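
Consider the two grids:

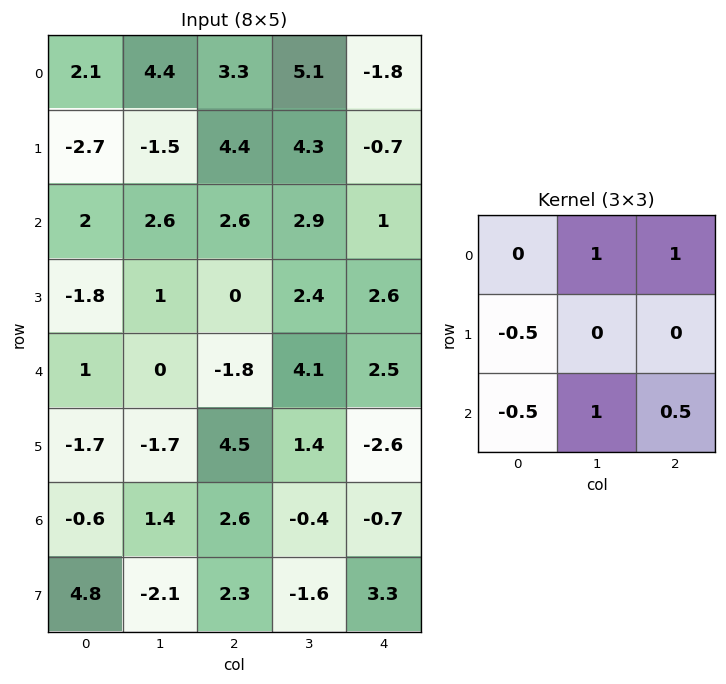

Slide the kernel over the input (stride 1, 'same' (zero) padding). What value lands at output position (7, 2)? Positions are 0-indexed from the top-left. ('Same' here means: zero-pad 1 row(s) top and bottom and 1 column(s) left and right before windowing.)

3.25

The receptive field on the zero-padded input at this output position is [1.4 2.6 -0.4 / -2.1 2.3 -1.6 / 0 0 0]. Elementwise product with the kernel and sum: 2.6·1 + -0.4·1 + -2.1·-0.5 + 0·-0.5 + 0·1 + 0·0.5.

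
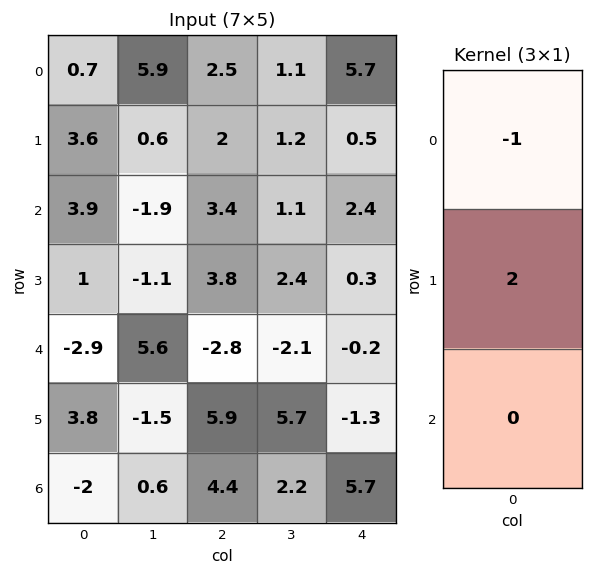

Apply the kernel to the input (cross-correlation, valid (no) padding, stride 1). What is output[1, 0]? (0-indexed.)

4.2

The receptive field on the input at this output position is [3.6 / 3.9 / 1]. Elementwise product with the kernel and sum: 3.6·-1 + 3.9·2.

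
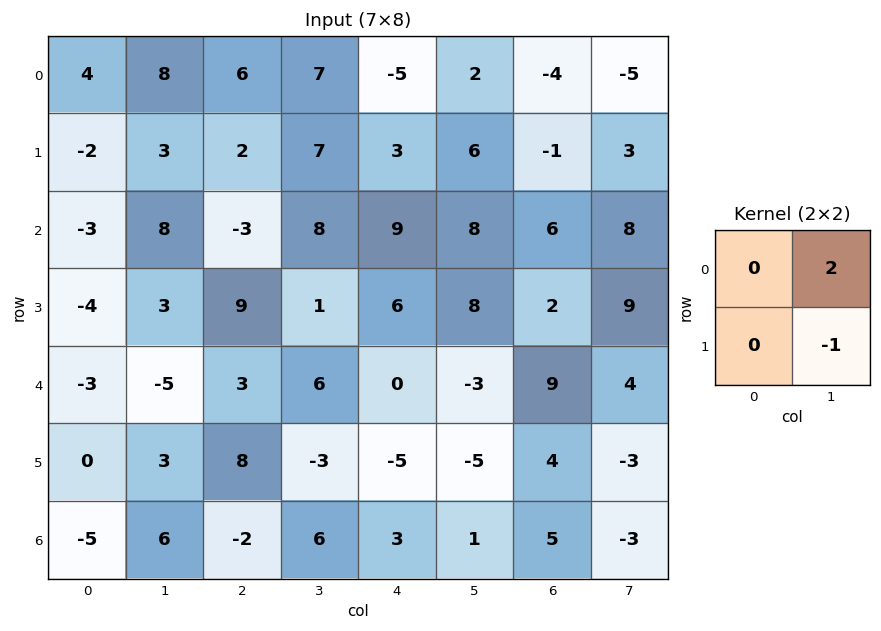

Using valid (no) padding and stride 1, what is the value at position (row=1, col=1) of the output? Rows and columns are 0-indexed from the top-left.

The receptive field on the input at this output position is [3 2 / 8 -3]. Elementwise product with the kernel and sum: 2·2 + -3·-1.

7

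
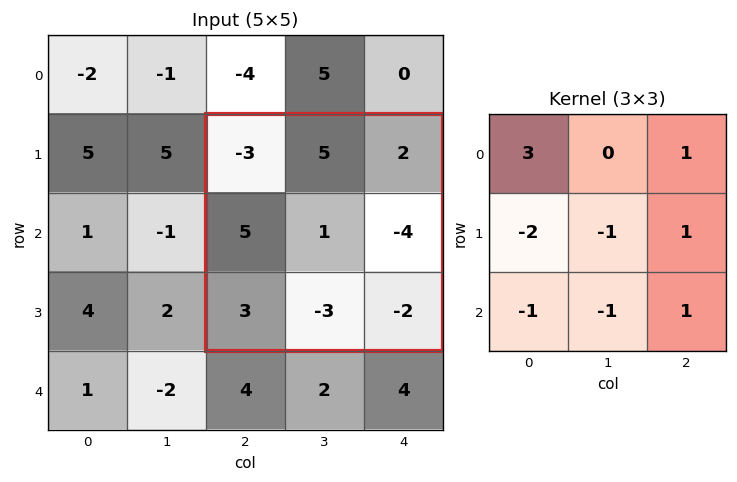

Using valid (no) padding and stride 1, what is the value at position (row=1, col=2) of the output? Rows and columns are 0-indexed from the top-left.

-24

The receptive field on the input at this output position is [-3 5 2 / 5 1 -4 / 3 -3 -2]. Elementwise product with the kernel and sum: -3·3 + 2·1 + 5·-2 + 1·-1 + -4·1 + 3·-1 + -3·-1 + -2·1.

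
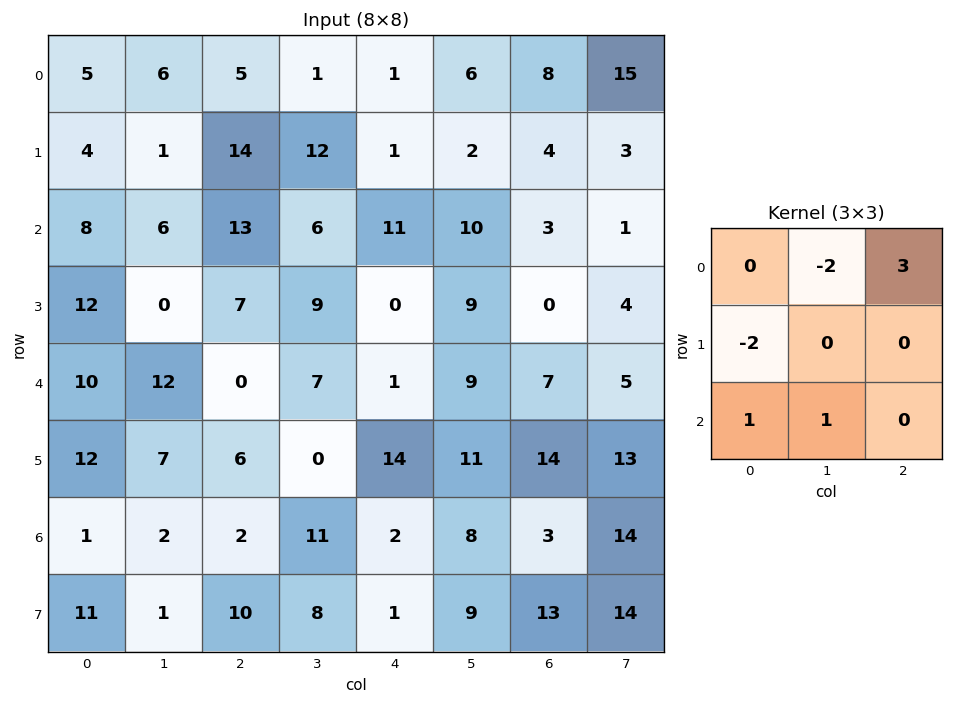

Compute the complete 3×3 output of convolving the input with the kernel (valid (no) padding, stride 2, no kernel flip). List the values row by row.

9 -8 31
25 14 -1
-45 -10 -15

Output[0,0]: The receptive field on the input at this output position is [5 6 5 / 4 1 14 / 8 6 13]. Elementwise product with the kernel and sum: 6·-2 + 5·3 + 4·-2 + 8·1 + 6·1.
Output[0,1]: The receptive field on the input at this output position is [5 1 1 / 14 12 1 / 13 6 11]. Elementwise product with the kernel and sum: 1·-2 + 1·3 + 14·-2 + 13·1 + 6·1.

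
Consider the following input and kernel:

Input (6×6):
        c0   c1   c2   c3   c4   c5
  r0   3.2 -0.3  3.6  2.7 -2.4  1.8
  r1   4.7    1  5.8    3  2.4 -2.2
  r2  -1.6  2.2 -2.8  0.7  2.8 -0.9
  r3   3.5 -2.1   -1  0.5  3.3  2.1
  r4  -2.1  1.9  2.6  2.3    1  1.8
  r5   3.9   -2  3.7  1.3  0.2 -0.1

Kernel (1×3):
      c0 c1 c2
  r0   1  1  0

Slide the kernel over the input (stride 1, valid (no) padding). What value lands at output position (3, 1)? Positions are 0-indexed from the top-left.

The receptive field on the input at this output position is [-2.1 -1 0.5]. Elementwise product with the kernel and sum: -2.1·1 + -1·1.

-3.1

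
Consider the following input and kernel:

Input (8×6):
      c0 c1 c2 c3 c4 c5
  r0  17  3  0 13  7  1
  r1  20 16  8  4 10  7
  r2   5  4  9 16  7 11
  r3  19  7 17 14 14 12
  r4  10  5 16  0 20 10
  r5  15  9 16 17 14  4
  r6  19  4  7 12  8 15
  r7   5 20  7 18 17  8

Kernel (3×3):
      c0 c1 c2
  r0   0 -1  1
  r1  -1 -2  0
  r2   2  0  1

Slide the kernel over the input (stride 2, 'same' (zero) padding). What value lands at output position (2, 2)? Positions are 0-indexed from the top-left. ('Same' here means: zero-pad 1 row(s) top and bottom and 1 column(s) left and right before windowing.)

-4

The receptive field on the zero-padded input at this output position is [14 14 12 / 0 20 10 / 17 14 4]. Elementwise product with the kernel and sum: 14·-1 + 12·1 + 0·-1 + 20·-2 + 17·2 + 4·1.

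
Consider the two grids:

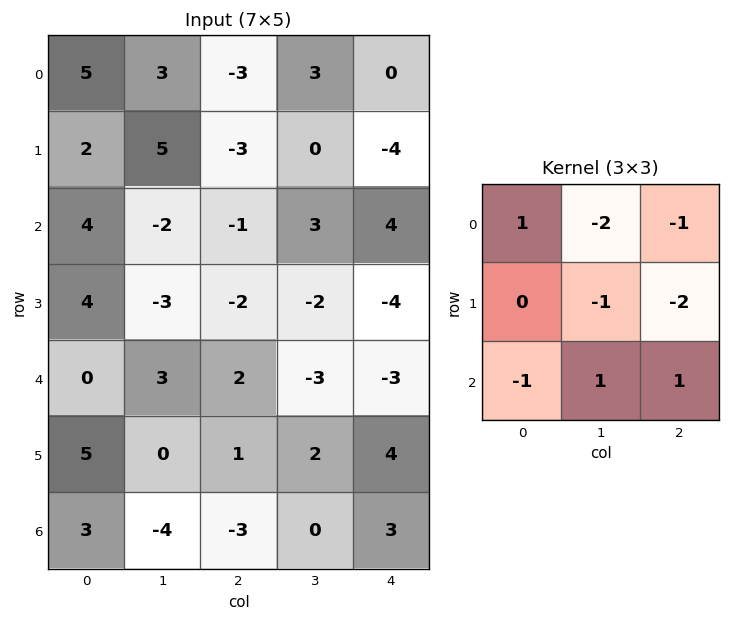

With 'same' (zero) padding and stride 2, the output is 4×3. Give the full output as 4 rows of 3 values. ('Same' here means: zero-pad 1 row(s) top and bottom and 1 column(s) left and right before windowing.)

-4 -11 -4
-8 5 2
-6 10 11
-5 -1 -9

Output[0,0]: The receptive field on the zero-padded input at this output position is [0 0 0 / 0 5 3 / 0 2 5]. Elementwise product with the kernel and sum: 0·1 + 0·-2 + 0·-1 + 5·-1 + 3·-2 + 0·-1 + 2·1 + 5·1.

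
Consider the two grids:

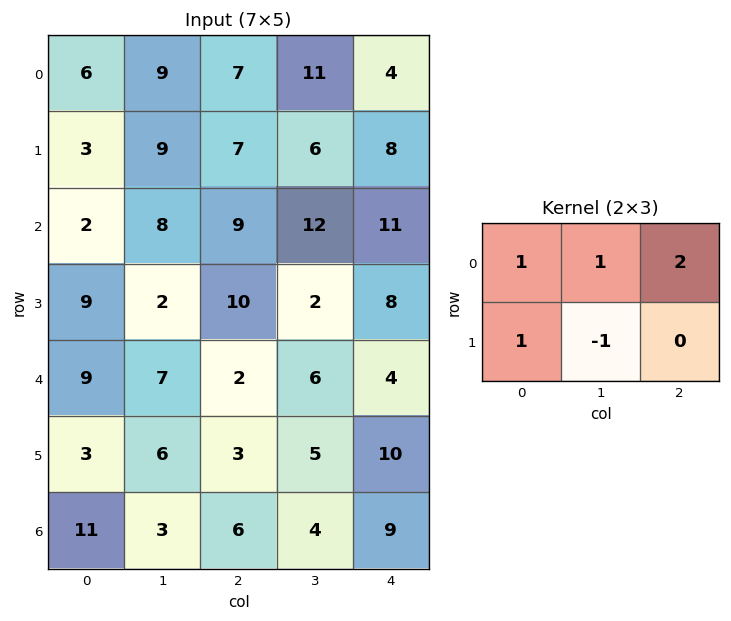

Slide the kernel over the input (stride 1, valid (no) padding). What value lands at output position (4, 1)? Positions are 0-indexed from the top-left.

24

The receptive field on the input at this output position is [7 2 6 / 6 3 5]. Elementwise product with the kernel and sum: 7·1 + 2·1 + 6·2 + 6·1 + 3·-1.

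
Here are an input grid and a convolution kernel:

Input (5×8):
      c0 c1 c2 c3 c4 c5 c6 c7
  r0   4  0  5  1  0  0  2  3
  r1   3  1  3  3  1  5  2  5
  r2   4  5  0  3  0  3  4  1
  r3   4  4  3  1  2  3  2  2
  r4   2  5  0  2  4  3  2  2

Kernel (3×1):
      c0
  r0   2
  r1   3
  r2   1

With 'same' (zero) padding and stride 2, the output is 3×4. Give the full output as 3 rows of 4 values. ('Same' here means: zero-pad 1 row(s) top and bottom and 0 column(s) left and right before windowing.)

15 18 1 8
22 9 4 18
14 6 16 10

Output[0,0]: The receptive field on the zero-padded input at this output position is [0 / 4 / 3]. Elementwise product with the kernel and sum: 0·2 + 4·3 + 3·1.
Output[0,1]: The receptive field on the zero-padded input at this output position is [0 / 5 / 3]. Elementwise product with the kernel and sum: 0·2 + 5·3 + 3·1.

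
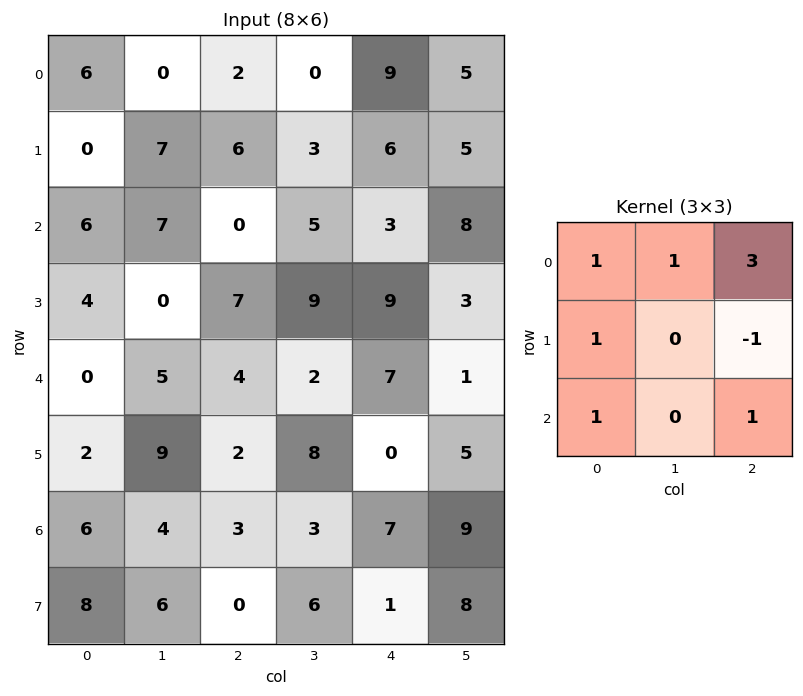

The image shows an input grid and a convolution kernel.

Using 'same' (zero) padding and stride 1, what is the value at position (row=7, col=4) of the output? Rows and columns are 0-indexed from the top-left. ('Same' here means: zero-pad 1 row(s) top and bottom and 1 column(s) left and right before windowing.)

35

The receptive field on the zero-padded input at this output position is [3 7 9 / 6 1 8 / 0 0 0]. Elementwise product with the kernel and sum: 3·1 + 7·1 + 9·3 + 6·1 + 8·-1 + 0·1 + 0·1.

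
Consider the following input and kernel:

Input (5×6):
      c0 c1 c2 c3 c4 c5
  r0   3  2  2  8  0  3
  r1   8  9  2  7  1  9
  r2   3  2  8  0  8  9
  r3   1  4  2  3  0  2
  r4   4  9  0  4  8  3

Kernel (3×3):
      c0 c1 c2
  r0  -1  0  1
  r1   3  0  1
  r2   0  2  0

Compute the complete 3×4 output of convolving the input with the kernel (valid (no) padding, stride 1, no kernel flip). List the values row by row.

Output[0,0]: The receptive field on the input at this output position is [3 2 2 / 8 9 2 / 3 2 8]. Elementwise product with the kernel and sum: 3·-1 + 2·1 + 8·3 + 2·1 + 2·2.

29 56 5 41
19 8 37 11
28 13 14 36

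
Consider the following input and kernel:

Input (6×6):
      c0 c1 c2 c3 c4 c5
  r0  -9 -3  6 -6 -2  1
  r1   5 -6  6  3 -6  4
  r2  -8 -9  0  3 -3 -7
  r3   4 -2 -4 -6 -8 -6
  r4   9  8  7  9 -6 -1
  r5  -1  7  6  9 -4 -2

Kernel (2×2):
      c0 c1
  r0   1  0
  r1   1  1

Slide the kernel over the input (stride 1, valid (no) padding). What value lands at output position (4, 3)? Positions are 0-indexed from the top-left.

14

The receptive field on the input at this output position is [9 -6 / 9 -4]. Elementwise product with the kernel and sum: 9·1 + 9·1 + -4·1.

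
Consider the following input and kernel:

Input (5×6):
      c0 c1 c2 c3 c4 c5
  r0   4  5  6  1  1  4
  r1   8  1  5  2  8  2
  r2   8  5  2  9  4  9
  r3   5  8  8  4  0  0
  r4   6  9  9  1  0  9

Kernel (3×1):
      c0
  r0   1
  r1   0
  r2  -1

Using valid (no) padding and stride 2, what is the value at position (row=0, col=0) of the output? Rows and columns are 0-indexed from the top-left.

-4

The receptive field on the input at this output position is [4 / 8 / 8]. Elementwise product with the kernel and sum: 4·1 + 8·-1.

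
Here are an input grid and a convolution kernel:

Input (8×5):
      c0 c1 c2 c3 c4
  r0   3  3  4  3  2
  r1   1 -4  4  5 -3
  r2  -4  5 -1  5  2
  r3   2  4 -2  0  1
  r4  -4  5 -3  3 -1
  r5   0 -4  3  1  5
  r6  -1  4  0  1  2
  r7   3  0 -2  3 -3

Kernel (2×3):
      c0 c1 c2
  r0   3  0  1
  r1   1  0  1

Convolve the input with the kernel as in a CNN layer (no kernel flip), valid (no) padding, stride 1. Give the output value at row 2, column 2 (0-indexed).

The receptive field on the input at this output position is [-1 5 2 / -2 0 1]. Elementwise product with the kernel and sum: -1·3 + 2·1 + -2·1 + 1·1.

-2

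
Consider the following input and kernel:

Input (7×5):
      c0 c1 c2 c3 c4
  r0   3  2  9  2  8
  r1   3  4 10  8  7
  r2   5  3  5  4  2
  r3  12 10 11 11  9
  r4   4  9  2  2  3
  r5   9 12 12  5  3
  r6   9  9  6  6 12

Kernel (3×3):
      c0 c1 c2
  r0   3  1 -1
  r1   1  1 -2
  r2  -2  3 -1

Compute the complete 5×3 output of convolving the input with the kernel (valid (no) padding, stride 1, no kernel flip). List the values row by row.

Output[0,0]: The receptive field on the input at this output position is [3 2 9 / 3 4 10 / 5 3 5]. Elementwise product with the kernel and sum: 3·3 + 2·1 + 9·-1 + 3·1 + 4·1 + 10·-2 + 5·-2 + 3·3 + 5·-1.

-17 16 25
-4 16 38
30 -5 20
50 44 21
19 35 10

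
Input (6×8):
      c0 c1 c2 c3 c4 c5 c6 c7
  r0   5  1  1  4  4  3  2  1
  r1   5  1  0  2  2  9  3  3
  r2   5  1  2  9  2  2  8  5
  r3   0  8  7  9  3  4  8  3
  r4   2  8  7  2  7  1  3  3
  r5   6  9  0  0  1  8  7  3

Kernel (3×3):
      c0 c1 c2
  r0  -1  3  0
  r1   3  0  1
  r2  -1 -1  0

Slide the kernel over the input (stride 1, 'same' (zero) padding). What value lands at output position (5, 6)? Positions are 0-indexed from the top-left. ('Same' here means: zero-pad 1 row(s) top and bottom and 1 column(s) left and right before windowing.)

The receptive field on the zero-padded input at this output position is [1 3 3 / 8 7 3 / 0 0 0]. Elementwise product with the kernel and sum: 1·-1 + 3·3 + 8·3 + 3·1 + 0·-1 + 0·-1.

35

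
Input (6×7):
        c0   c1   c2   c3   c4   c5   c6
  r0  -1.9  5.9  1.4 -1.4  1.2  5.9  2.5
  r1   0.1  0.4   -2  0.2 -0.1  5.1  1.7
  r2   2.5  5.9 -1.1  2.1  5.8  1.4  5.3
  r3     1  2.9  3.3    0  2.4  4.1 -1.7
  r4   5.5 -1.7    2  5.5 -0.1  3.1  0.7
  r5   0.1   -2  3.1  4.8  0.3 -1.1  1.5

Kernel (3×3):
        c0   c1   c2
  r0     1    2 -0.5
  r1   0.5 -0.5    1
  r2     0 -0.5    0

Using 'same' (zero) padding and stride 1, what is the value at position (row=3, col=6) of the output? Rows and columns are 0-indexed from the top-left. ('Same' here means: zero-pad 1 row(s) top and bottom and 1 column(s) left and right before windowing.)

14.55

The receptive field on the zero-padded input at this output position is [1.4 5.3 0 / 4.1 -1.7 0 / 3.1 0.7 0]. Elementwise product with the kernel and sum: 1.4·1 + 5.3·2 + 0·-0.5 + 4.1·0.5 + -1.7·-0.5 + 0·1 + 0.7·-0.5.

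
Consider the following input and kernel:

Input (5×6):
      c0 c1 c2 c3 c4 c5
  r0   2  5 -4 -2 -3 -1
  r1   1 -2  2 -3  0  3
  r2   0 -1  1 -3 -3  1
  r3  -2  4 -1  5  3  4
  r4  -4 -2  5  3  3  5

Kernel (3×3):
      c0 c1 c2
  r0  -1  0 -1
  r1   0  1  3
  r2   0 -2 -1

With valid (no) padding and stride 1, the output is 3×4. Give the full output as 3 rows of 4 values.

7 -9 13 17
-8 -6 -27 -10
-1 5 7 6

Output[0,0]: The receptive field on the input at this output position is [2 5 -4 / 1 -2 2 / 0 -1 1]. Elementwise product with the kernel and sum: 2·-1 + -4·-1 + -2·1 + 2·3 + -1·-2 + 1·-1.
Output[0,1]: The receptive field on the input at this output position is [5 -4 -2 / -2 2 -3 / -1 1 -3]. Elementwise product with the kernel and sum: 5·-1 + -2·-1 + 2·1 + -3·3 + 1·-2 + -3·-1.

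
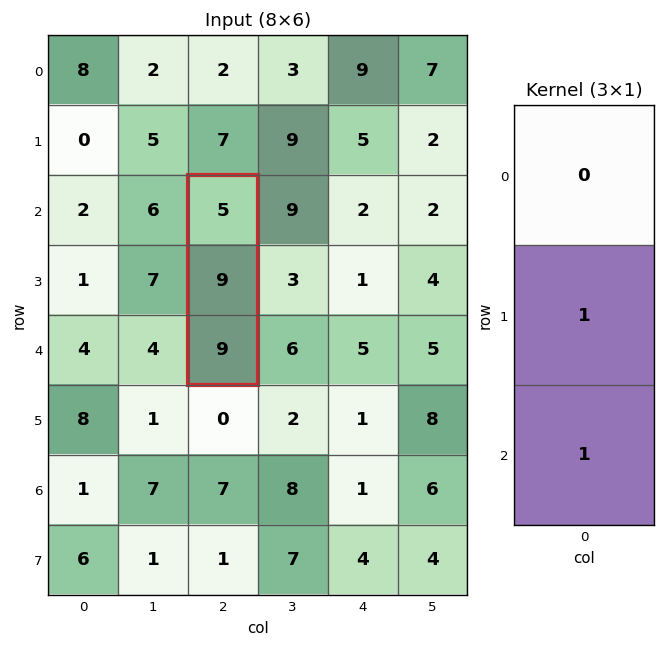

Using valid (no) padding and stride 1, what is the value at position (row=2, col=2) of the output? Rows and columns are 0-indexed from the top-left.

The receptive field on the input at this output position is [5 / 9 / 9]. Elementwise product with the kernel and sum: 9·1 + 9·1.

18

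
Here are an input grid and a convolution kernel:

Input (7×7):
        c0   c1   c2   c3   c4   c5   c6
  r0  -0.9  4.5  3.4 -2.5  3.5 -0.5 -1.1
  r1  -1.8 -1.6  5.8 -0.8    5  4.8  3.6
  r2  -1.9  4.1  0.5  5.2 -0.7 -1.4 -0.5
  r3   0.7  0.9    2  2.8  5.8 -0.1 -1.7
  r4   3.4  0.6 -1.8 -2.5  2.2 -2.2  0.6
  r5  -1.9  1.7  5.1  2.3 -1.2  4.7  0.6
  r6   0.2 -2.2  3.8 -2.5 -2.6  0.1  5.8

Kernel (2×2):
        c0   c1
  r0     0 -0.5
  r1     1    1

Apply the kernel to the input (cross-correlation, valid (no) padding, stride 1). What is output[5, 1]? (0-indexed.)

-0.95

The receptive field on the input at this output position is [1.7 5.1 / -2.2 3.8]. Elementwise product with the kernel and sum: 5.1·-0.5 + -2.2·1 + 3.8·1.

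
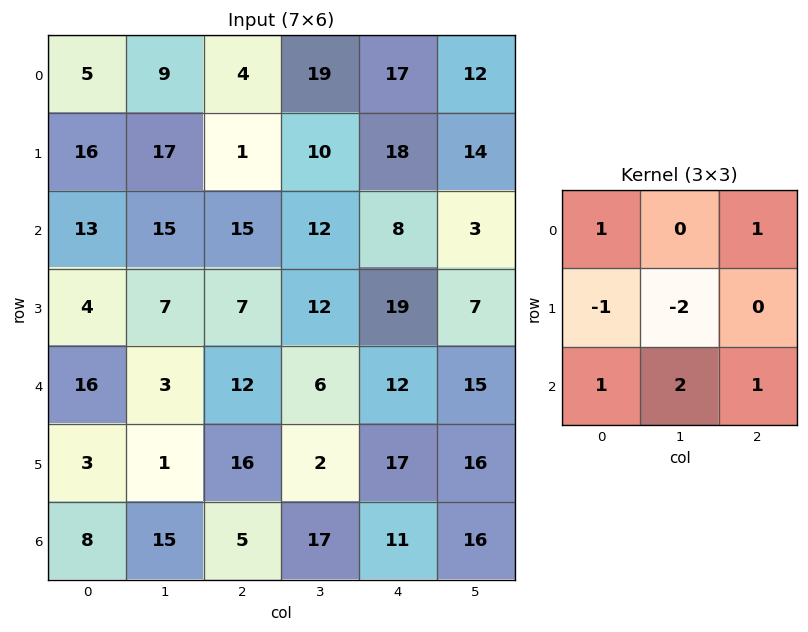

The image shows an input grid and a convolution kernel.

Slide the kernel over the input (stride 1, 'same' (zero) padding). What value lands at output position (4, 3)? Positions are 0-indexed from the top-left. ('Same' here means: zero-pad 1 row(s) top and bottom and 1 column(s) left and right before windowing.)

39

The receptive field on the zero-padded input at this output position is [7 12 19 / 12 6 12 / 16 2 17]. Elementwise product with the kernel and sum: 7·1 + 19·1 + 12·-1 + 6·-2 + 16·1 + 2·2 + 17·1.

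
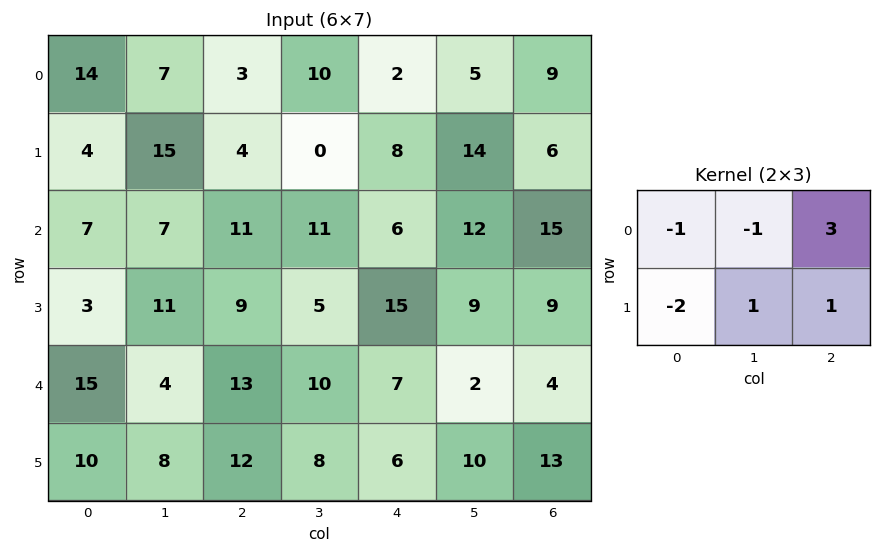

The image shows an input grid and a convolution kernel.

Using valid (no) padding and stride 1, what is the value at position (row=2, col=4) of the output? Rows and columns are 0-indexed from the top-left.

The receptive field on the input at this output position is [6 12 15 / 15 9 9]. Elementwise product with the kernel and sum: 6·-1 + 12·-1 + 15·3 + 15·-2 + 9·1 + 9·1.

15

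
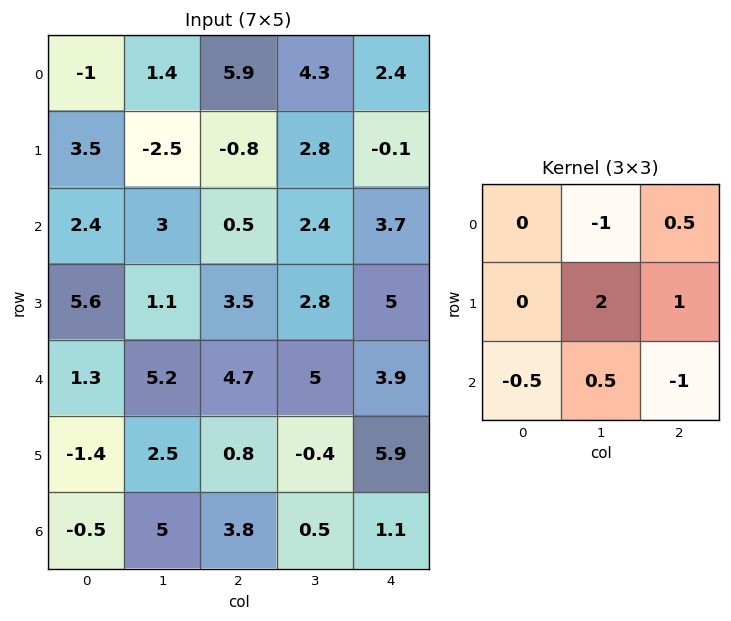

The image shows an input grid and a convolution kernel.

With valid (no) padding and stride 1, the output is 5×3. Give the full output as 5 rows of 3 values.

-4.45 -6.2 -0.35
2.85 4 0.3
0.2 5.25 6.3
16.9 11.85 7.1
1.9 -2.1 -0.7

Output[0,0]: The receptive field on the input at this output position is [-1 1.4 5.9 / 3.5 -2.5 -0.8 / 2.4 3 0.5]. Elementwise product with the kernel and sum: 1.4·-1 + 5.9·0.5 + -2.5·2 + -0.8·1 + 2.4·-0.5 + 3·0.5 + 0.5·-1.
Output[0,1]: The receptive field on the input at this output position is [1.4 5.9 4.3 / -2.5 -0.8 2.8 / 3 0.5 2.4]. Elementwise product with the kernel and sum: 5.9·-1 + 4.3·0.5 + -0.8·2 + 2.8·1 + 3·-0.5 + 0.5·0.5 + 2.4·-1.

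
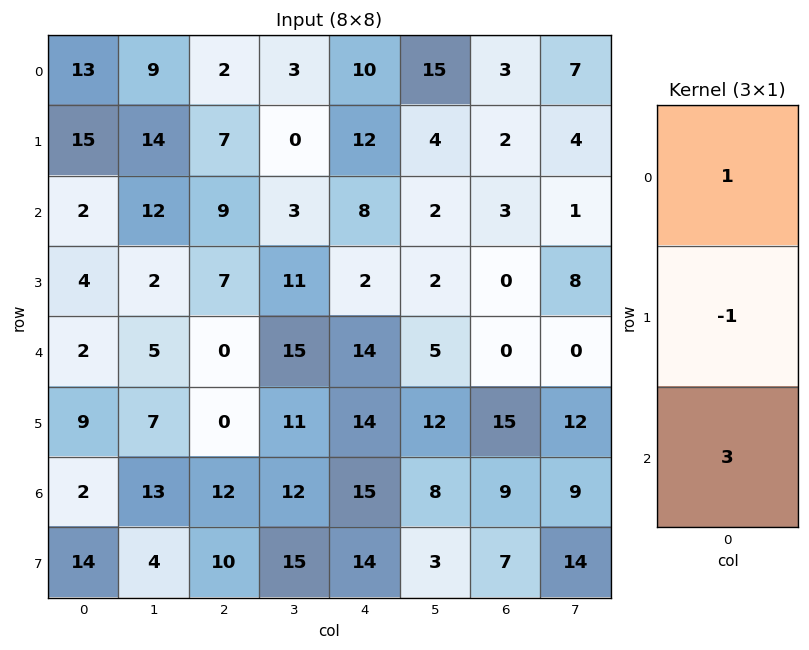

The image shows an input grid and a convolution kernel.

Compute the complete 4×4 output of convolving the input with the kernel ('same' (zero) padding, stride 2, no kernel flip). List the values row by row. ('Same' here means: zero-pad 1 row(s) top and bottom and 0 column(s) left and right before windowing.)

32 19 26 3
25 19 10 -1
29 7 30 45
49 18 41 27

Output[0,0]: The receptive field on the zero-padded input at this output position is [0 / 13 / 15]. Elementwise product with the kernel and sum: 0·1 + 13·-1 + 15·3.
Output[0,1]: The receptive field on the zero-padded input at this output position is [0 / 2 / 7]. Elementwise product with the kernel and sum: 0·1 + 2·-1 + 7·3.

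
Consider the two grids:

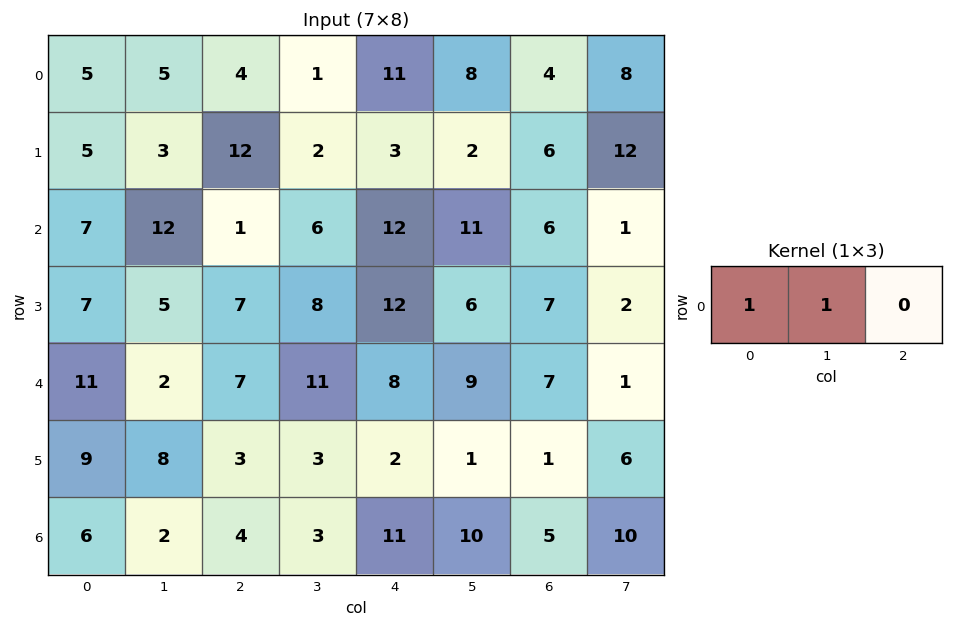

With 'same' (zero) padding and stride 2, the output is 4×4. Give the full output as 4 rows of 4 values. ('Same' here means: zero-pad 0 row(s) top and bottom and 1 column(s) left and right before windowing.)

5 9 12 12
7 13 18 17
11 9 19 16
6 6 14 15

Output[0,0]: The receptive field on the zero-padded input at this output position is [0 5 5]. Elementwise product with the kernel and sum: 0·1 + 5·1.
Output[0,1]: The receptive field on the zero-padded input at this output position is [5 4 1]. Elementwise product with the kernel and sum: 5·1 + 4·1.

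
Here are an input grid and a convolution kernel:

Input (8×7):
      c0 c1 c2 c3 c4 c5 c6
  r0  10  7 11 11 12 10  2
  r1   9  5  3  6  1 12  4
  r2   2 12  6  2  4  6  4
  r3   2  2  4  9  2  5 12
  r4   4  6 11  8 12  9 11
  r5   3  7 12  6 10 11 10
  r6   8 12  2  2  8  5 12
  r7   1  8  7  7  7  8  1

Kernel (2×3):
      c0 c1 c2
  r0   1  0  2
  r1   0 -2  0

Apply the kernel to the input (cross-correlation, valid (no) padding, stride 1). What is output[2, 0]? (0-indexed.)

The receptive field on the input at this output position is [2 12 6 / 2 2 4]. Elementwise product with the kernel and sum: 2·1 + 6·2 + 2·-2.

10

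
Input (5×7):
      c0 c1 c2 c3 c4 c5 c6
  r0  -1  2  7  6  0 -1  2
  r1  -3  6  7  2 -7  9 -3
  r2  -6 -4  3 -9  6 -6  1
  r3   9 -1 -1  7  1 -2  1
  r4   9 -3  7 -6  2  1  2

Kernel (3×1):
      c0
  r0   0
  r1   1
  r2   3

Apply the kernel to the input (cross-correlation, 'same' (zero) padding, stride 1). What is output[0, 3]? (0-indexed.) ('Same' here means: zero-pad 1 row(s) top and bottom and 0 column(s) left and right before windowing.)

The receptive field on the zero-padded input at this output position is [0 / 6 / 2]. Elementwise product with the kernel and sum: 6·1 + 2·3.

12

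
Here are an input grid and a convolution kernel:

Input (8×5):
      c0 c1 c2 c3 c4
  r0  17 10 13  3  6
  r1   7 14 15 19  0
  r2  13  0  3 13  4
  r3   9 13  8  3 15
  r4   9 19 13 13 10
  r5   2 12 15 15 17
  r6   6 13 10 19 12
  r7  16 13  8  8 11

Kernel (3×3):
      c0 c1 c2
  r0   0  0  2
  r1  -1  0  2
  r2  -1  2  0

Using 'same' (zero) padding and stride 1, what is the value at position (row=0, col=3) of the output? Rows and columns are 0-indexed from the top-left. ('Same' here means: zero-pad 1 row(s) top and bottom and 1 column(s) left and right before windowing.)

22

The receptive field on the zero-padded input at this output position is [0 0 0 / 13 3 6 / 15 19 0]. Elementwise product with the kernel and sum: 0·2 + 13·-1 + 6·2 + 15·-1 + 19·2.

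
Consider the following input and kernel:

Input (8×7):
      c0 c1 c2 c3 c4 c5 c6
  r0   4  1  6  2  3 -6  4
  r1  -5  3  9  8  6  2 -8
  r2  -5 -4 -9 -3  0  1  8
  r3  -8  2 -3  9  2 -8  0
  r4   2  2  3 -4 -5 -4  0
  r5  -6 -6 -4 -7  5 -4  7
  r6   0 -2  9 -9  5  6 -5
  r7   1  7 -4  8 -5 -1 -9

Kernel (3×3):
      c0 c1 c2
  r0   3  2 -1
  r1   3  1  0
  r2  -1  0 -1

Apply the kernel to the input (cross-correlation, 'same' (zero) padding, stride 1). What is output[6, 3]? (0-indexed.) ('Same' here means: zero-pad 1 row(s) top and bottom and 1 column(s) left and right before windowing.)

-4

The receptive field on the zero-padded input at this output position is [-4 -7 5 / 9 -9 5 / -4 8 -5]. Elementwise product with the kernel and sum: -4·3 + -7·2 + 5·-1 + 9·3 + -9·1 + -4·-1 + -5·-1.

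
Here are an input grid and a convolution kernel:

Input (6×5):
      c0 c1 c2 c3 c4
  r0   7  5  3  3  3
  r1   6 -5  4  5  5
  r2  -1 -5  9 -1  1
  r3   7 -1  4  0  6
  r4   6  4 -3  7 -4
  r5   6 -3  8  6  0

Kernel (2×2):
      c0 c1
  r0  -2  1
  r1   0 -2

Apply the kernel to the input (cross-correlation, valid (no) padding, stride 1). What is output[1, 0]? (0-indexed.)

-7

The receptive field on the input at this output position is [6 -5 / -1 -5]. Elementwise product with the kernel and sum: 6·-2 + -5·1 + -5·-2.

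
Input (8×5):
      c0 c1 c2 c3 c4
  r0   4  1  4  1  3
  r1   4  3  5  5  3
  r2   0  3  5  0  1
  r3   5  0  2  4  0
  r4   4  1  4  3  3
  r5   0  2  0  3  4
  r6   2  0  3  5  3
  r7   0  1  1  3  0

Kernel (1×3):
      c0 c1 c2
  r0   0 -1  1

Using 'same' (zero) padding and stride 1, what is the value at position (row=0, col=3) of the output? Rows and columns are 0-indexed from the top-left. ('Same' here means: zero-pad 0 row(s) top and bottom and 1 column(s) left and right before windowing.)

The receptive field on the zero-padded input at this output position is [4 1 3]. Elementwise product with the kernel and sum: 1·-1 + 3·1.

2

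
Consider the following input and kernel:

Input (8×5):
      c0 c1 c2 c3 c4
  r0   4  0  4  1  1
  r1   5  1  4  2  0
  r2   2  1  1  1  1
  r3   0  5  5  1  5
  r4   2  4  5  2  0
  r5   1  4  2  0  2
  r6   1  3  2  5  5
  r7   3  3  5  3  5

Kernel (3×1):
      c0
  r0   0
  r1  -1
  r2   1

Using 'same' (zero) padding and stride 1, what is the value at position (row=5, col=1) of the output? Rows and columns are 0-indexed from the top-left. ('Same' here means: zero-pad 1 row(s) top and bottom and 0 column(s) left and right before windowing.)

The receptive field on the zero-padded input at this output position is [4 / 4 / 3]. Elementwise product with the kernel and sum: 4·-1 + 3·1.

-1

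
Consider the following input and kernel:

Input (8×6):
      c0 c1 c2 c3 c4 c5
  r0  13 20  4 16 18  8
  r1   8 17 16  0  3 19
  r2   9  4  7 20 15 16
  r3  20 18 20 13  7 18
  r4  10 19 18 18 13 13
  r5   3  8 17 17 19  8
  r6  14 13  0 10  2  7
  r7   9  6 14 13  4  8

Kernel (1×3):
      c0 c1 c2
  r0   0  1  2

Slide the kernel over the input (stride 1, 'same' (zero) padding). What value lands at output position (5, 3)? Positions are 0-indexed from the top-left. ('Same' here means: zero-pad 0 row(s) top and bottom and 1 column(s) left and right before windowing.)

55

The receptive field on the zero-padded input at this output position is [17 17 19]. Elementwise product with the kernel and sum: 17·1 + 19·2.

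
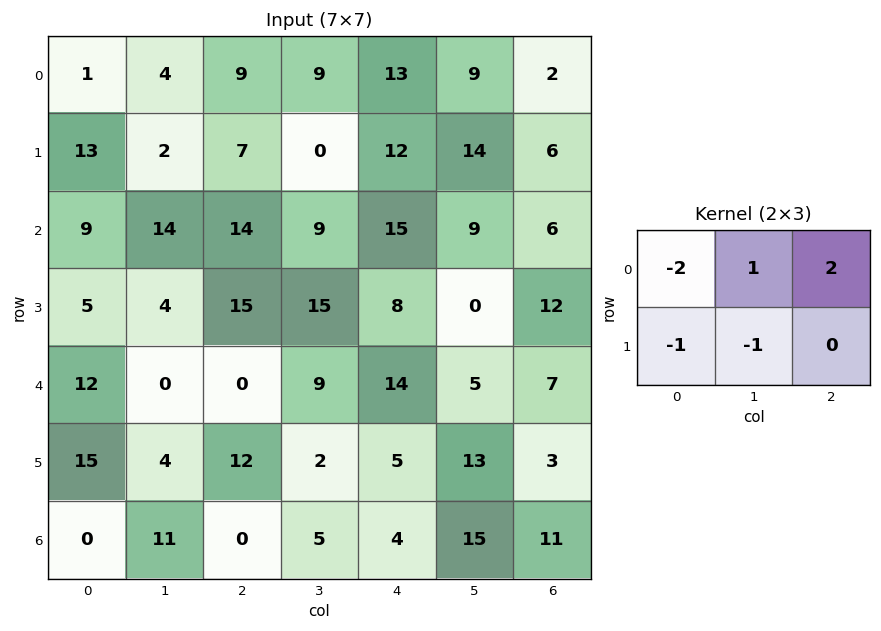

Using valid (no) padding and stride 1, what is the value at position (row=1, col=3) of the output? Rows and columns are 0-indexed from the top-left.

16

The receptive field on the input at this output position is [0 12 14 / 9 15 9]. Elementwise product with the kernel and sum: 0·-2 + 12·1 + 14·2 + 9·-1 + 15·-1.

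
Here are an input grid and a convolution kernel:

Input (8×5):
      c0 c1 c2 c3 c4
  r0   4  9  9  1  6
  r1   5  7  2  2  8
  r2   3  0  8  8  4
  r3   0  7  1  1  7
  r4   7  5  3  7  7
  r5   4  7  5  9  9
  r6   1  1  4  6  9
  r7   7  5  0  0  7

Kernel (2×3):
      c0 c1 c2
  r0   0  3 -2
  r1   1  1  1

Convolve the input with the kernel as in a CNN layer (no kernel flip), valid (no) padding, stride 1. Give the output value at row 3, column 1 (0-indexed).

The receptive field on the input at this output position is [7 1 1 / 5 3 7]. Elementwise product with the kernel and sum: 1·3 + 1·-2 + 5·1 + 3·1 + 7·1.

16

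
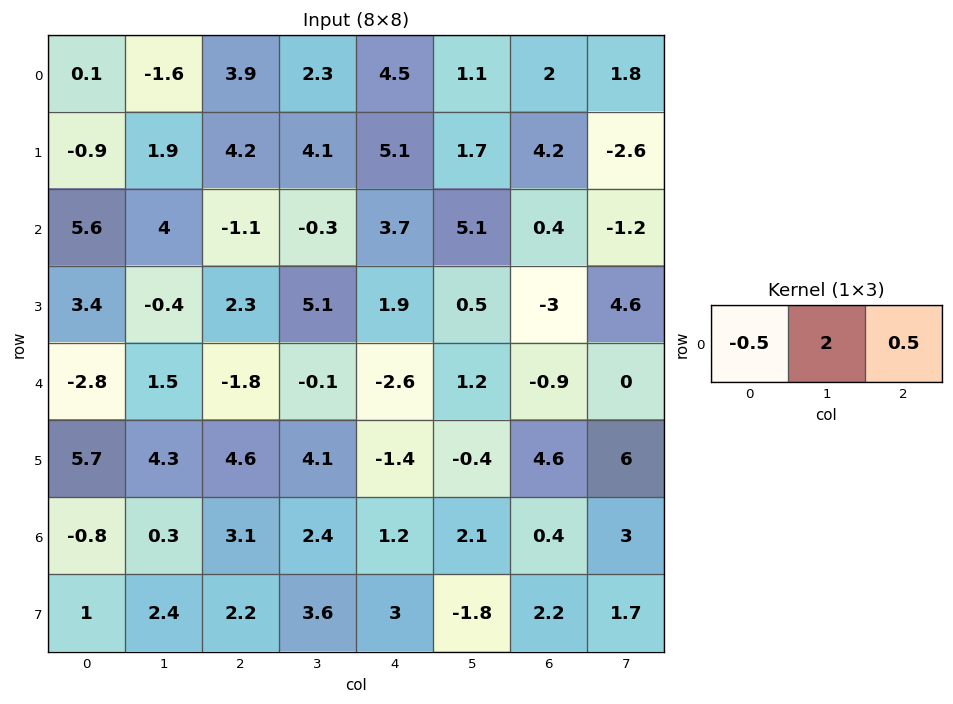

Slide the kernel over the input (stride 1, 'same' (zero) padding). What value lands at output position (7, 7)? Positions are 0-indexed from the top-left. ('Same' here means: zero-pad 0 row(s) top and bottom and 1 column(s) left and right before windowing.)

2.3

The receptive field on the zero-padded input at this output position is [2.2 1.7 0]. Elementwise product with the kernel and sum: 2.2·-0.5 + 1.7·2 + 0·0.5.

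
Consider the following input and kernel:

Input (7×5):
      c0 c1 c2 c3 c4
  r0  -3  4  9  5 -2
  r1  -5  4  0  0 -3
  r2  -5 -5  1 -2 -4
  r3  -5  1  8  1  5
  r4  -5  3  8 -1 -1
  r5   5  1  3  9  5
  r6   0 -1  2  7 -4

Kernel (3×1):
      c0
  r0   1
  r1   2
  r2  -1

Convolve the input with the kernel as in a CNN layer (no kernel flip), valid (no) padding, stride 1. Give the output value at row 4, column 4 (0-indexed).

The receptive field on the input at this output position is [-1 / 5 / -4]. Elementwise product with the kernel and sum: -1·1 + 5·2 + -4·-1.

13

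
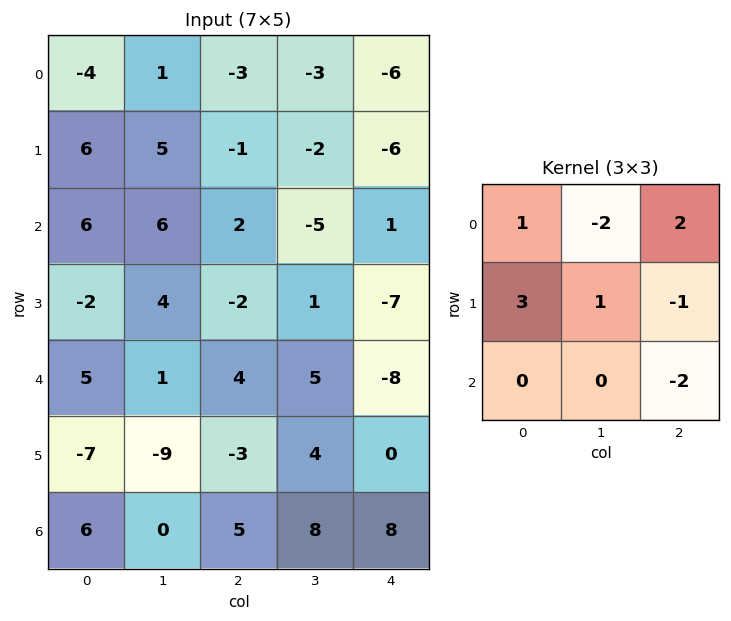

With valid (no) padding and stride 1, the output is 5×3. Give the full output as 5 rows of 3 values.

8 27 -10
20 26 5
-10 -9 32
4 4 7
-26 -47 -43

Output[0,0]: The receptive field on the input at this output position is [-4 1 -3 / 6 5 -1 / 6 6 2]. Elementwise product with the kernel and sum: -4·1 + 1·-2 + -3·2 + 6·3 + 5·1 + -1·-1 + 2·-2.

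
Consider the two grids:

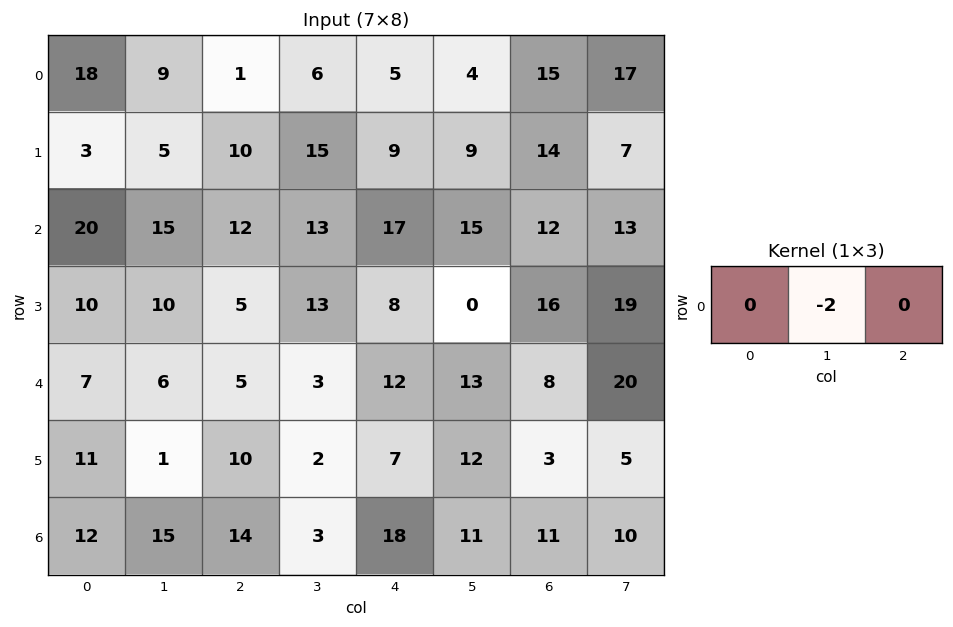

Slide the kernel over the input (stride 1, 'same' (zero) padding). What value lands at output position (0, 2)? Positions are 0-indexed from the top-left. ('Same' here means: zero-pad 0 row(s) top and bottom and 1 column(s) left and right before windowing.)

-2

The receptive field on the zero-padded input at this output position is [9 1 6]. Elementwise product with the kernel and sum: 1·-2.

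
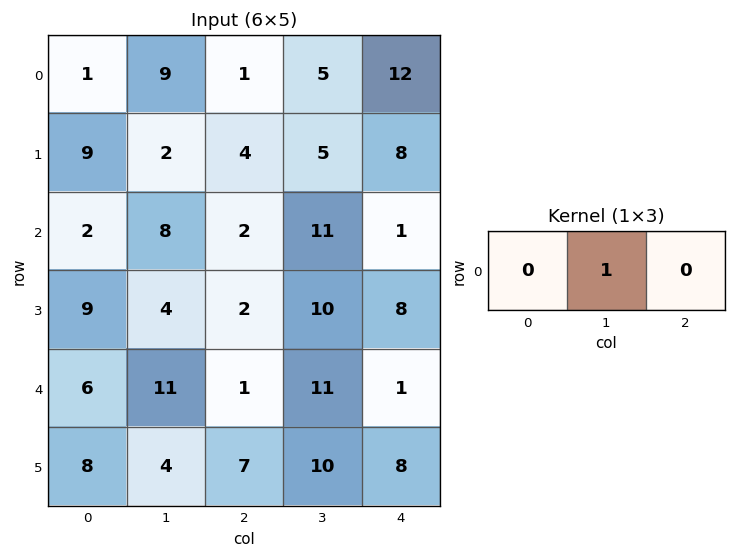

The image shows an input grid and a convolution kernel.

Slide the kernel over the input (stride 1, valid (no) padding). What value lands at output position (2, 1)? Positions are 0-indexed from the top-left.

The receptive field on the input at this output position is [8 2 11]. Elementwise product with the kernel and sum: 2·1.

2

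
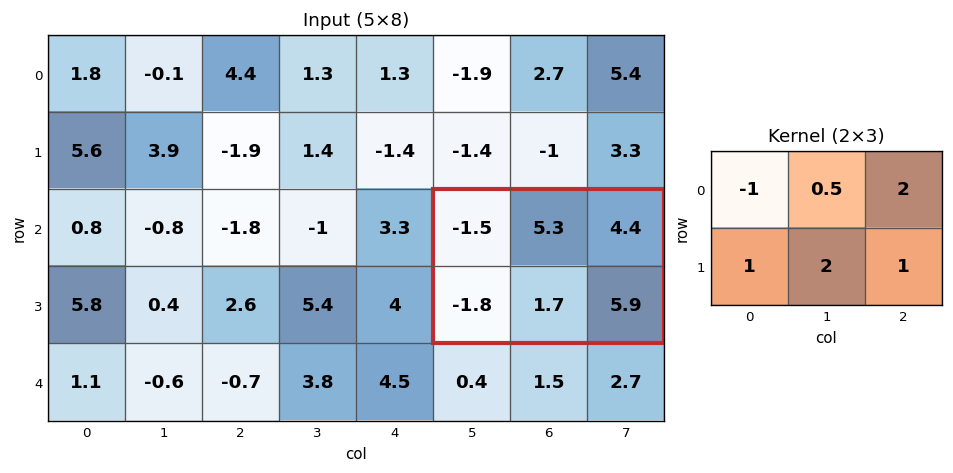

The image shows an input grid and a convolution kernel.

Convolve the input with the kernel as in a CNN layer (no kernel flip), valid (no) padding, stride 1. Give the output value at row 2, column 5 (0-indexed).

The receptive field on the input at this output position is [-1.5 5.3 4.4 / -1.8 1.7 5.9]. Elementwise product with the kernel and sum: -1.5·-1 + 5.3·0.5 + 4.4·2 + -1.8·1 + 1.7·2 + 5.9·1.

20.45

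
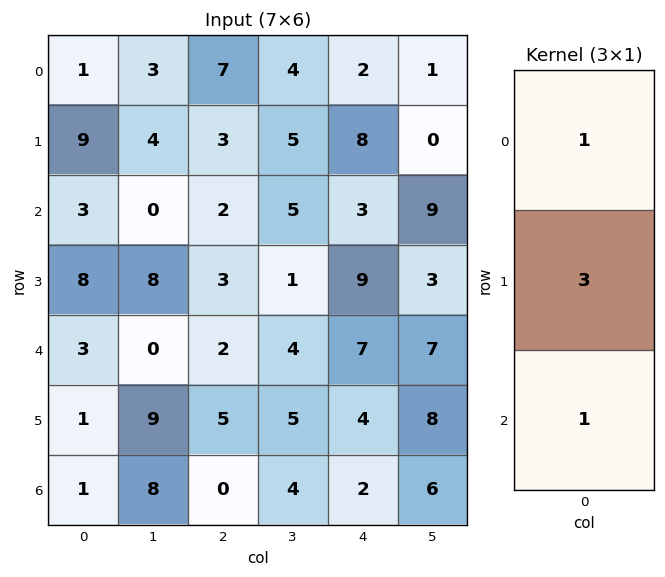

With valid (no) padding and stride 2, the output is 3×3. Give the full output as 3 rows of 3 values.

Output[0,0]: The receptive field on the input at this output position is [1 / 9 / 3]. Elementwise product with the kernel and sum: 1·1 + 9·3 + 3·1.
Output[0,1]: The receptive field on the input at this output position is [7 / 3 / 2]. Elementwise product with the kernel and sum: 7·1 + 3·3 + 2·1.

31 18 29
30 13 37
7 17 21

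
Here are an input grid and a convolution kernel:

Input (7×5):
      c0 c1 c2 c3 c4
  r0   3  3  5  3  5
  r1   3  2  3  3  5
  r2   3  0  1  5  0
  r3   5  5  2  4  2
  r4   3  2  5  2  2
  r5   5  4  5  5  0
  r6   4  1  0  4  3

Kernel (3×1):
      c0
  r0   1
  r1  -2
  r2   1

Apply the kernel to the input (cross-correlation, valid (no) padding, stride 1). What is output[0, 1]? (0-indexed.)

The receptive field on the input at this output position is [3 / 2 / 0]. Elementwise product with the kernel and sum: 3·1 + 2·-2 + 0·1.

-1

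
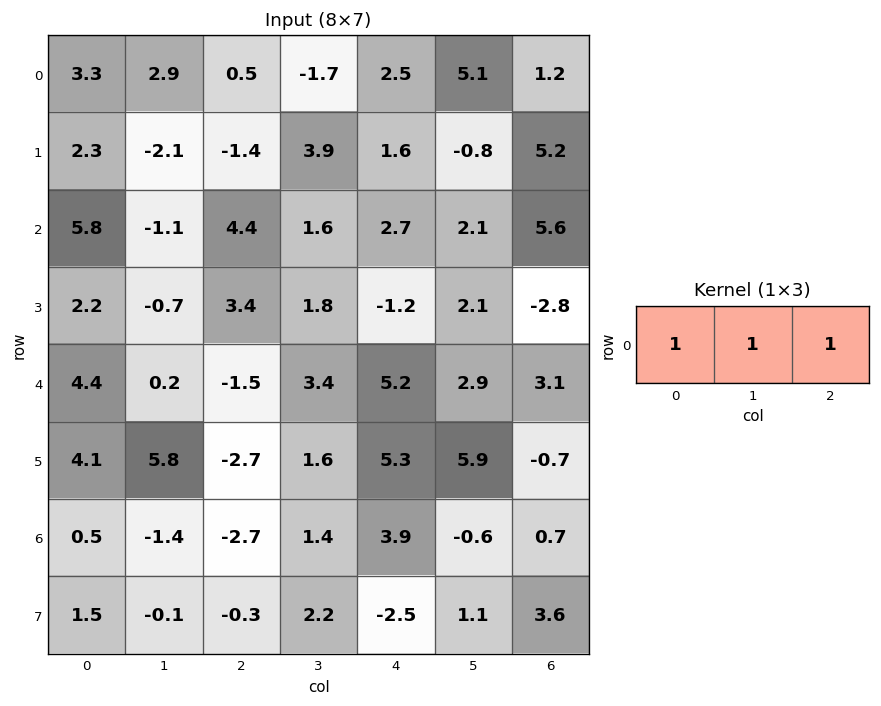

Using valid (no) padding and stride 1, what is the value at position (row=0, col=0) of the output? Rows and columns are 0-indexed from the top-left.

6.7

The receptive field on the input at this output position is [3.3 2.9 0.5]. Elementwise product with the kernel and sum: 3.3·1 + 2.9·1 + 0.5·1.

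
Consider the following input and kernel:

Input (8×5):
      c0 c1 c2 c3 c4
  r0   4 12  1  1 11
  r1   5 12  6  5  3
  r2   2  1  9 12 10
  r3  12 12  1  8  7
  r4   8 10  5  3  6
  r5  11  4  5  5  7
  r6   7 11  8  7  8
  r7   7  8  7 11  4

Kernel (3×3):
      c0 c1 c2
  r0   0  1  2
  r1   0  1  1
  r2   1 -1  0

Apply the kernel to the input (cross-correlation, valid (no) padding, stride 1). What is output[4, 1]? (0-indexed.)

24

The receptive field on the input at this output position is [10 5 3 / 4 5 5 / 11 8 7]. Elementwise product with the kernel and sum: 5·1 + 3·2 + 5·1 + 5·1 + 11·1 + 8·-1.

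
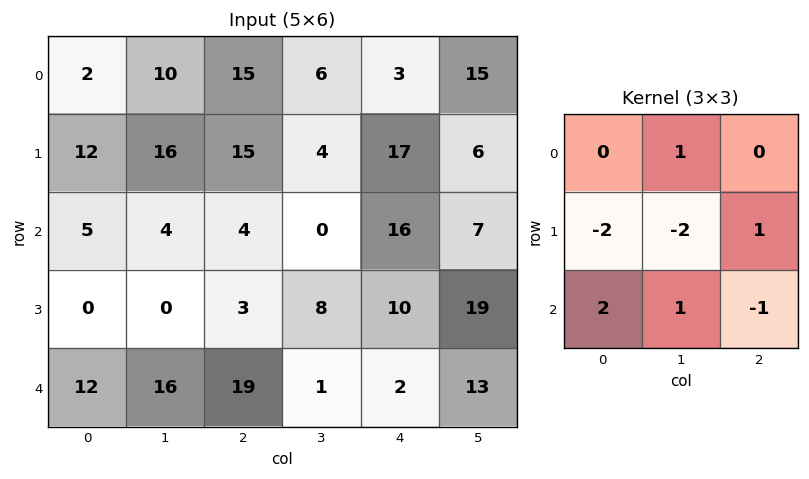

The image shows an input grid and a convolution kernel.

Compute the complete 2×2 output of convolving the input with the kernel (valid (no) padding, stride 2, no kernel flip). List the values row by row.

-21 -23
28 25

Output[0,0]: The receptive field on the input at this output position is [2 10 15 / 12 16 15 / 5 4 4]. Elementwise product with the kernel and sum: 10·1 + 12·-2 + 16·-2 + 15·1 + 5·2 + 4·1 + 4·-1.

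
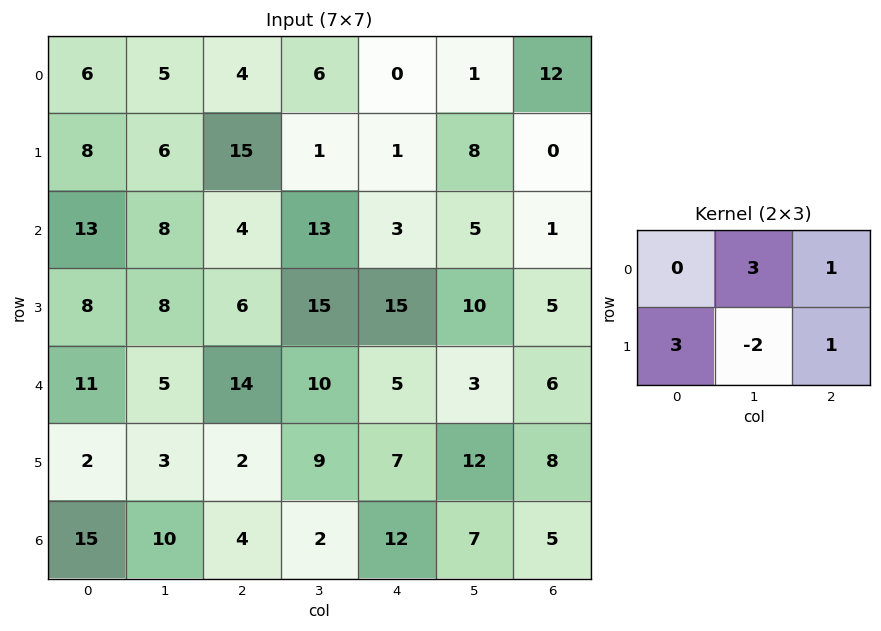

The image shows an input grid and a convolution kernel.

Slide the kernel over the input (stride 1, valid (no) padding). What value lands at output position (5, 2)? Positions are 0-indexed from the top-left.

The receptive field on the input at this output position is [2 9 7 / 4 2 12]. Elementwise product with the kernel and sum: 9·3 + 7·1 + 4·3 + 2·-2 + 12·1.

54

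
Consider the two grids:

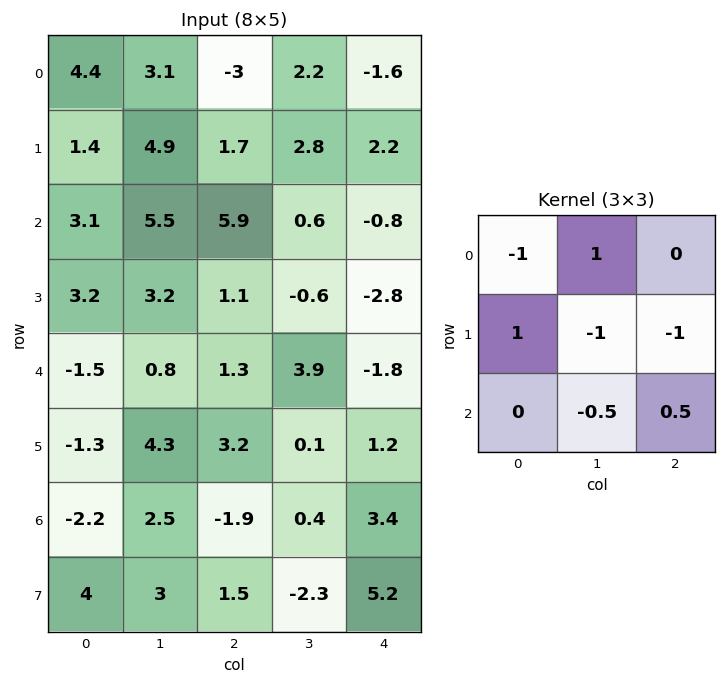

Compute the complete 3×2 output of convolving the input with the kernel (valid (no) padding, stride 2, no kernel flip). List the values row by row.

-6.3 1.2
1.55 -3.65
-8.7 6

Output[0,0]: The receptive field on the input at this output position is [4.4 3.1 -3 / 1.4 4.9 1.7 / 3.1 5.5 5.9]. Elementwise product with the kernel and sum: 4.4·-1 + 3.1·1 + 1.4·1 + 4.9·-1 + 1.7·-1 + 5.5·-0.5 + 5.9·0.5.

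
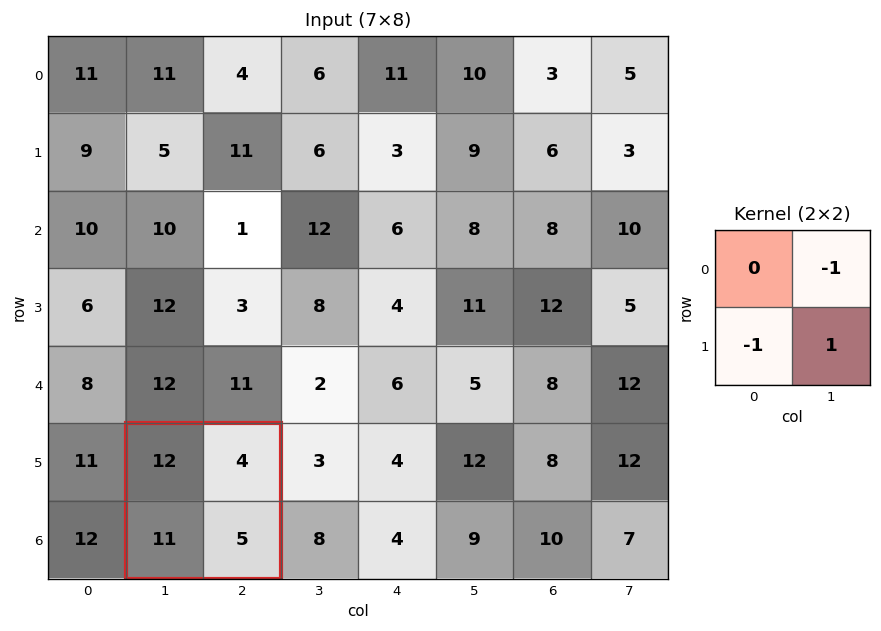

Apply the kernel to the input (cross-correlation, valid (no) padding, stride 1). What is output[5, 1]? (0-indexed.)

-10

The receptive field on the input at this output position is [12 4 / 11 5]. Elementwise product with the kernel and sum: 4·-1 + 11·-1 + 5·1.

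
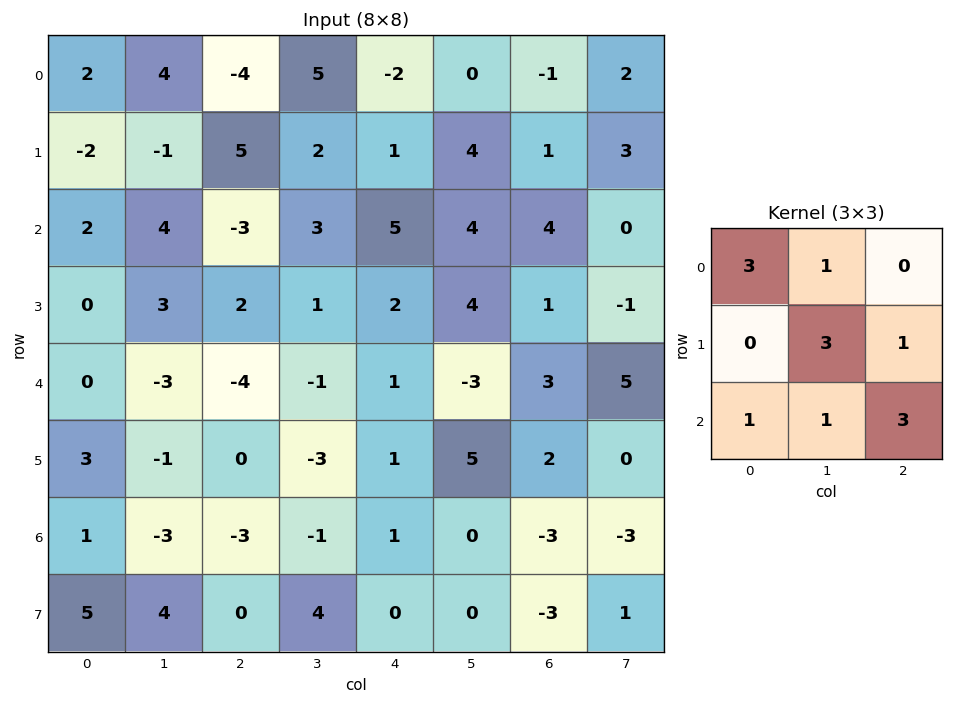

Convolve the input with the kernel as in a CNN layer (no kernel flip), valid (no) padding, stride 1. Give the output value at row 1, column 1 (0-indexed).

The receptive field on the input at this output position is [-1 5 2 / 4 -3 3 / 3 2 1]. Elementwise product with the kernel and sum: -1·3 + 5·1 + -3·3 + 3·1 + 3·1 + 2·1 + 1·3.

4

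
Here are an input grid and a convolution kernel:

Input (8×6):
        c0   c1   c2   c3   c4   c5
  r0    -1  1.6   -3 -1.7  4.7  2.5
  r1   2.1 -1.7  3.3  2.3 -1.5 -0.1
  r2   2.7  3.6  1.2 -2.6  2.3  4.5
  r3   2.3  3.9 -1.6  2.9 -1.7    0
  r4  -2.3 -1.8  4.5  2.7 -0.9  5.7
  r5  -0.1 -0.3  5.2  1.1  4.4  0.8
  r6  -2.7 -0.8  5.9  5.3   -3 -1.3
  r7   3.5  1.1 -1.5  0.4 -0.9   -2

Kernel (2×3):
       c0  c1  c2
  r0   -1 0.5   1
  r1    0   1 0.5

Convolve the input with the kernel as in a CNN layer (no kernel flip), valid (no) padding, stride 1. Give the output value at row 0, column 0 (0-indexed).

-1.25

The receptive field on the input at this output position is [-1 1.6 -3 / 2.1 -1.7 3.3]. Elementwise product with the kernel and sum: -1·-1 + 1.6·0.5 + -3·1 + -1.7·1 + 3.3·0.5.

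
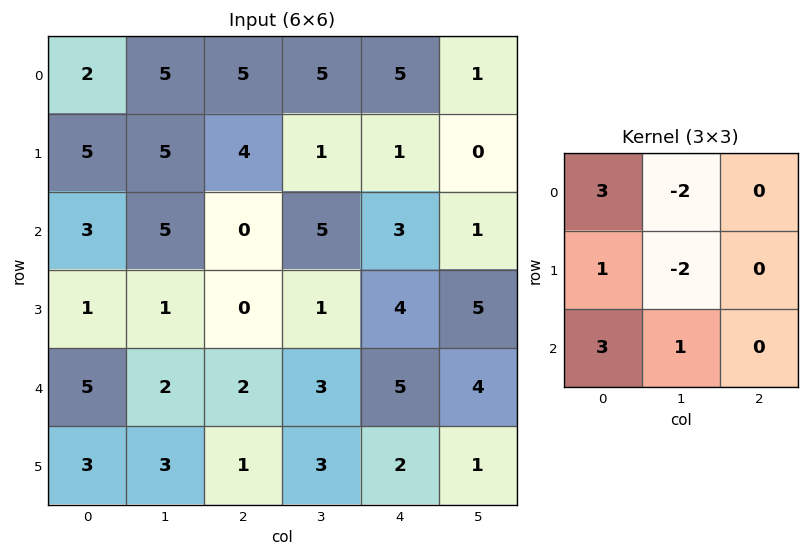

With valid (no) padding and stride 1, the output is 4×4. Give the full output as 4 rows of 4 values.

Output[0,0]: The receptive field on the input at this output position is [2 5 5 / 5 5 4 / 3 5 0]. Elementwise product with the kernel and sum: 2·3 + 5·-2 + 5·1 + 5·-2 + 3·3 + 5·1.
Output[0,1]: The receptive field on the input at this output position is [5 5 5 / 5 4 1 / 5 0 5]. Elementwise product with the kernel and sum: 5·3 + 5·-2 + 5·1 + 4·-2 + 5·3 + 0·1.

5 17 12 22
2 15 1 7
15 24 -3 16
14 11 0 -1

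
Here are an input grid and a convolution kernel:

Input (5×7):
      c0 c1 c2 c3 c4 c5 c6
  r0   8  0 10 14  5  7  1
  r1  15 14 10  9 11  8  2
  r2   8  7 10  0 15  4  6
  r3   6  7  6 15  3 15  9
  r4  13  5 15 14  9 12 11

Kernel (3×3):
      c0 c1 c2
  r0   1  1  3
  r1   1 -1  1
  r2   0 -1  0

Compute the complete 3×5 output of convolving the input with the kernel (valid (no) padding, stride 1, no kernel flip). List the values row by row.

42 55 51 31 16
63 42 62 30 27
45 18 35 45 22

Output[0,0]: The receptive field on the input at this output position is [8 0 10 / 15 14 10 / 8 7 10]. Elementwise product with the kernel and sum: 8·1 + 0·1 + 10·3 + 15·1 + 14·-1 + 10·1 + 7·-1.
Output[0,1]: The receptive field on the input at this output position is [0 10 14 / 14 10 9 / 7 10 0]. Elementwise product with the kernel and sum: 0·1 + 10·1 + 14·3 + 14·1 + 10·-1 + 9·1 + 10·-1.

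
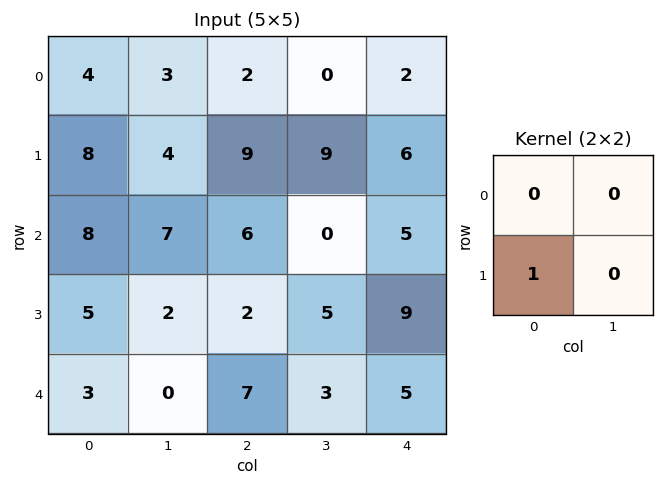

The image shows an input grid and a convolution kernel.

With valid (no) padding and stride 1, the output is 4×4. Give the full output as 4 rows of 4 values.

Output[0,0]: The receptive field on the input at this output position is [4 3 / 8 4]. Elementwise product with the kernel and sum: 8·1.
Output[0,1]: The receptive field on the input at this output position is [3 2 / 4 9]. Elementwise product with the kernel and sum: 4·1.

8 4 9 9
8 7 6 0
5 2 2 5
3 0 7 3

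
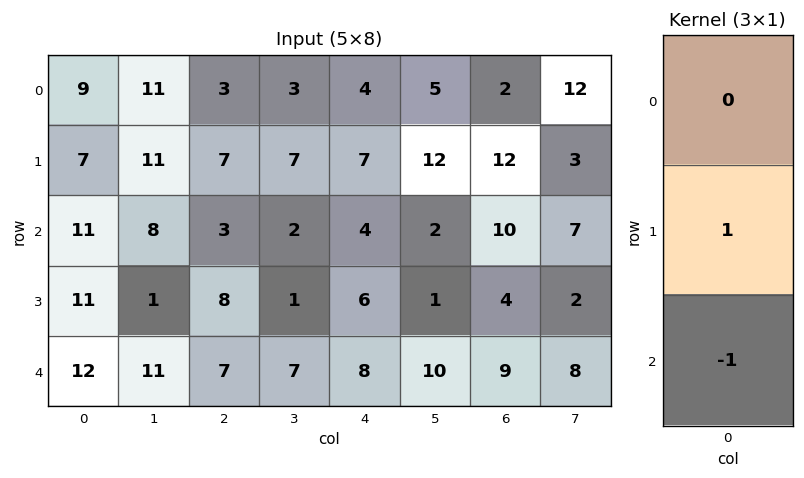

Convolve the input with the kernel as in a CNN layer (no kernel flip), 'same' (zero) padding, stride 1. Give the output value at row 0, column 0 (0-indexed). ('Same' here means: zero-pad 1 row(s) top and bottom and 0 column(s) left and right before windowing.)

The receptive field on the zero-padded input at this output position is [0 / 9 / 7]. Elementwise product with the kernel and sum: 9·1 + 7·-1.

2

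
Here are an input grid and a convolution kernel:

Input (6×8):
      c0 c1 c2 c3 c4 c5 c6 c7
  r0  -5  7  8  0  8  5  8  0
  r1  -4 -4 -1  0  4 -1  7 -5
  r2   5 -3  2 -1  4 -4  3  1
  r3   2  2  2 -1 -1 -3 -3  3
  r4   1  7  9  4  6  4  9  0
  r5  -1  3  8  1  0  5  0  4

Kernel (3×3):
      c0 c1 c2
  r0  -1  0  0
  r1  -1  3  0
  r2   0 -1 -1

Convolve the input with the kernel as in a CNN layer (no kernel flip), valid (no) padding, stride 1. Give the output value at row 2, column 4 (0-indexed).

-25

The receptive field on the input at this output position is [4 -4 3 / -1 -3 -3 / 6 4 9]. Elementwise product with the kernel and sum: 4·-1 + -1·-1 + -3·3 + 4·-1 + 9·-1.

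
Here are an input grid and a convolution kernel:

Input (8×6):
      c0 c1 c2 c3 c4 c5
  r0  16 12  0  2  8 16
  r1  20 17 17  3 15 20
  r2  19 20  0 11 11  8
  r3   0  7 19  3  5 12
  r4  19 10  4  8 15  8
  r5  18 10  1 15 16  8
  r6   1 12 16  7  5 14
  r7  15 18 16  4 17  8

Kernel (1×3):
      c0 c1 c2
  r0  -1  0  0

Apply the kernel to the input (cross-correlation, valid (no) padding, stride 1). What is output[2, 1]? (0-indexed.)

The receptive field on the input at this output position is [20 0 11]. Elementwise product with the kernel and sum: 20·-1.

-20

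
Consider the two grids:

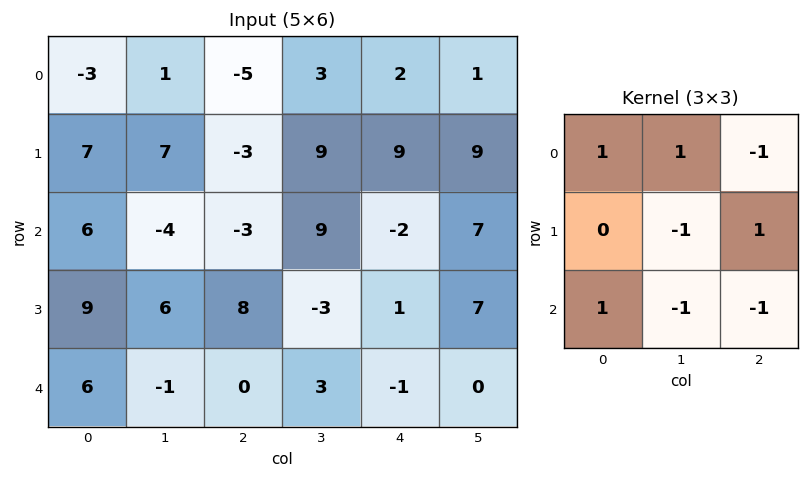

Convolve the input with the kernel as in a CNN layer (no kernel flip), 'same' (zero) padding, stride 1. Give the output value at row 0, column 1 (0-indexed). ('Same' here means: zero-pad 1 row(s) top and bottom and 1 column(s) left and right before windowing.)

The receptive field on the zero-padded input at this output position is [0 0 0 / -3 1 -5 / 7 7 -3]. Elementwise product with the kernel and sum: 0·1 + 0·1 + 0·-1 + 1·-1 + -5·1 + 7·1 + 7·-1 + -3·-1.

-3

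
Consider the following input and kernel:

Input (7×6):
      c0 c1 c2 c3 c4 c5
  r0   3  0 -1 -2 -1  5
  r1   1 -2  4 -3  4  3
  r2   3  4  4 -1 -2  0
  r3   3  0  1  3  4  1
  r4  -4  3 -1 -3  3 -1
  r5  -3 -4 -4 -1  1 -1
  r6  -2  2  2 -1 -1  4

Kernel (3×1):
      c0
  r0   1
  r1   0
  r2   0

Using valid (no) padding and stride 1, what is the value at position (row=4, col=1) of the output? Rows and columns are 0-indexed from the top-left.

3

The receptive field on the input at this output position is [3 / -4 / 2]. Elementwise product with the kernel and sum: 3·1.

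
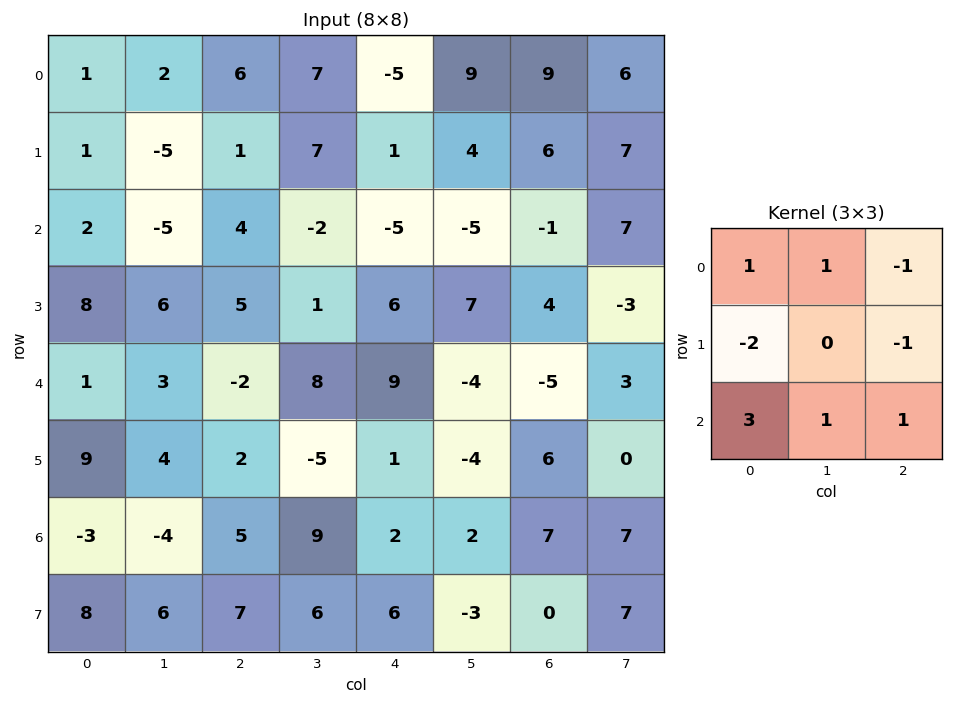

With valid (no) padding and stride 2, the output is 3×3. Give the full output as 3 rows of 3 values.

Output[0,0]: The receptive field on the input at this output position is [1 2 6 / 1 -5 1 / 2 -5 4]. Elementwise product with the kernel and sum: 1·1 + 2·1 + 6·-1 + 1·-2 + 1·-1 + 2·3 + -5·1 + 4·1.
Output[0,1]: The receptive field on the input at this output position is [6 7 -5 / 1 7 1 / 4 -2 -5]. Elementwise product with the kernel and sum: 6·1 + 7·1 + -5·-1 + 1·-2 + 1·-1 + 4·3 + -2·1 + -5·1.

-1 20 -34
-24 2 -7
-22 18 17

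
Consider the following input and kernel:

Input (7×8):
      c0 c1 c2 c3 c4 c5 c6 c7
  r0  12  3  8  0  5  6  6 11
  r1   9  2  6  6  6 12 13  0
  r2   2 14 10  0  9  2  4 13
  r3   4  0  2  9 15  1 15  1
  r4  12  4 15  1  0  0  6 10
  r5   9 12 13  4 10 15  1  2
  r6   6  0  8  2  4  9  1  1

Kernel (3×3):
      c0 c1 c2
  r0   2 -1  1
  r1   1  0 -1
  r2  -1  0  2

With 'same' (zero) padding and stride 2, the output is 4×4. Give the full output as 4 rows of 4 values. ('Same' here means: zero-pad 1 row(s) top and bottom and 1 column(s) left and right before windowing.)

Output[0,0]: The receptive field on the zero-padded input at this output position is [0 0 0 / 0 12 3 / 0 9 2]. Elementwise product with the kernel and sum: 0·2 + 0·-1 + 0·1 + 0·1 + 3·-1 + 0·-1 + 2·2.
Output[0,1]: The receptive field on the zero-padded input at this output position is [0 0 0 / 3 8 0 / 2 6 6]. Elementwise product with the kernel and sum: 0·2 + 0·-1 + 0·1 + 3·1 + 0·-1 + 2·-1 + 6·2.

1 13 12 -17
-21 36 9 1
16 6 31 -33
3 13 6 39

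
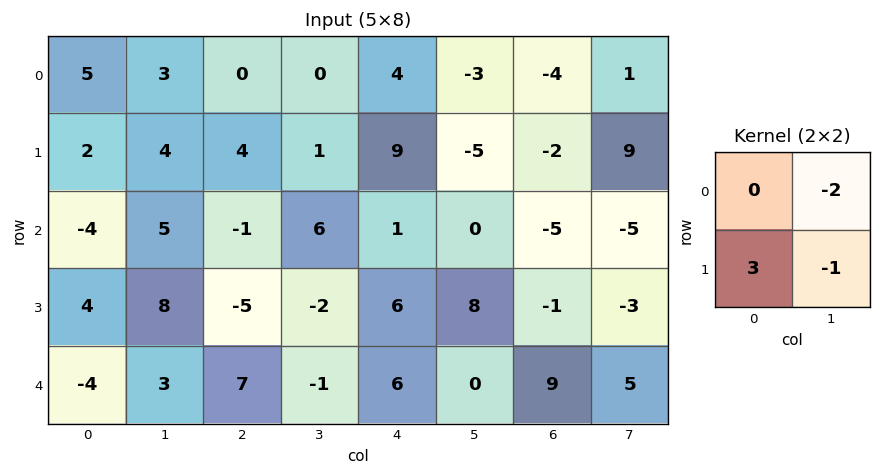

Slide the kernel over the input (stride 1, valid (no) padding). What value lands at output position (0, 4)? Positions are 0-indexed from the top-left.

The receptive field on the input at this output position is [4 -3 / 9 -5]. Elementwise product with the kernel and sum: -3·-2 + 9·3 + -5·-1.

38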